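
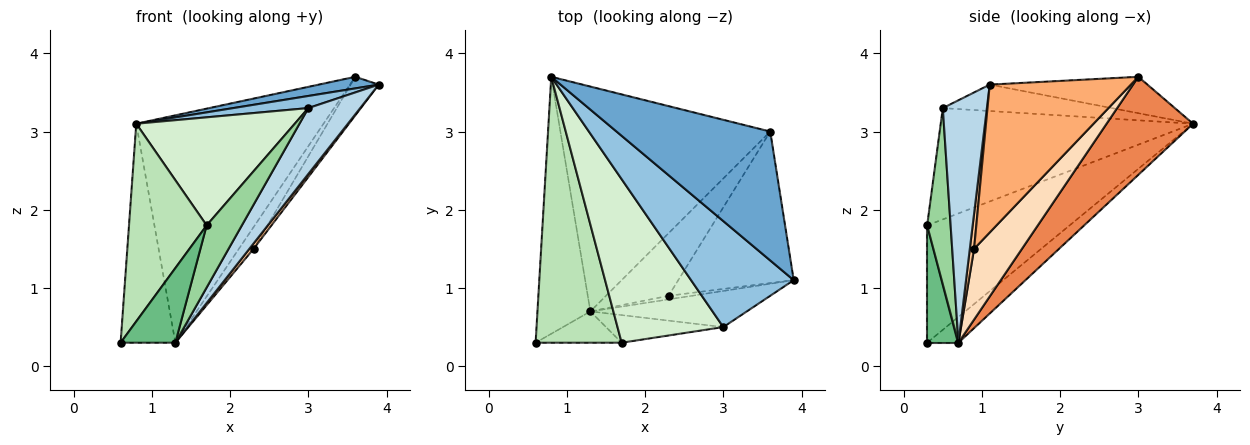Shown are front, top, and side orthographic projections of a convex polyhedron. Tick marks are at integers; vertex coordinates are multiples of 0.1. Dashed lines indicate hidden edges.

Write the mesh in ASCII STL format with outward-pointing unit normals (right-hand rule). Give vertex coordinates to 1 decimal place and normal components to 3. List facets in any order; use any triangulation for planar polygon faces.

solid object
 facet normal -0.230 -0.087 0.969
  outer loop
   vertex 3.6 3.0 3.7
   vertex 0.8 3.7 3.1
   vertex 3.9 1.1 3.6
  endloop
 endfacet
 facet normal -0.248 -0.110 0.963
  outer loop
   vertex 3.0 0.5 3.3
   vertex 3.9 1.1 3.6
   vertex 0.8 3.7 3.1
  endloop
 endfacet
 facet normal 0.597 -0.703 -0.385
  outer loop
   vertex 1.3 0.7 0.3
   vertex 3.9 1.1 3.6
   vertex 3.0 0.5 3.3
  endloop
 endfacet
 facet normal -0.348 0.608 -0.714
  outer loop
   vertex 1.3 0.7 0.3
   vertex 0.6 0.3 0.3
   vertex 0.8 3.7 3.1
  endloop
 endfacet
 facet normal 0.312 0.676 -0.668
  outer loop
   vertex 1.3 0.7 0.3
   vertex 0.8 3.7 3.1
   vertex 3.6 3.0 3.7
  endloop
 endfacet
 facet normal 0.779 0.155 -0.608
  outer loop
   vertex 2.3 0.9 1.5
   vertex 3.6 3.0 3.7
   vertex 3.9 1.1 3.6
  endloop
 endfacet
 facet normal 0.640 -0.640 -0.426
  outer loop
   vertex 2.3 0.9 1.5
   vertex 3.9 1.1 3.6
   vertex 1.3 0.7 0.3
  endloop
 endfacet
 facet normal 0.730 0.225 -0.646
  outer loop
   vertex 2.3 0.9 1.5
   vertex 1.3 0.7 0.3
   vertex 3.6 3.0 3.7
  endloop
 endfacet
 facet normal 0.466 -0.816 -0.342
  outer loop
   vertex 1.7 0.3 1.8
   vertex 0.6 0.3 0.3
   vertex 1.3 0.7 0.3
  endloop
 endfacet
 facet normal 0.520 -0.780 -0.347
  outer loop
   vertex 1.7 0.3 1.8
   vertex 1.3 0.7 0.3
   vertex 3.0 0.5 3.3
  endloop
 endfacet
 facet normal -0.738 -0.402 0.541
  outer loop
   vertex 1.7 0.3 1.8
   vertex 0.8 3.7 3.1
   vertex 0.6 0.3 0.3
  endloop
 endfacet
 facet normal -0.660 -0.414 0.627
  outer loop
   vertex 1.7 0.3 1.8
   vertex 3.0 0.5 3.3
   vertex 0.8 3.7 3.1
  endloop
 endfacet
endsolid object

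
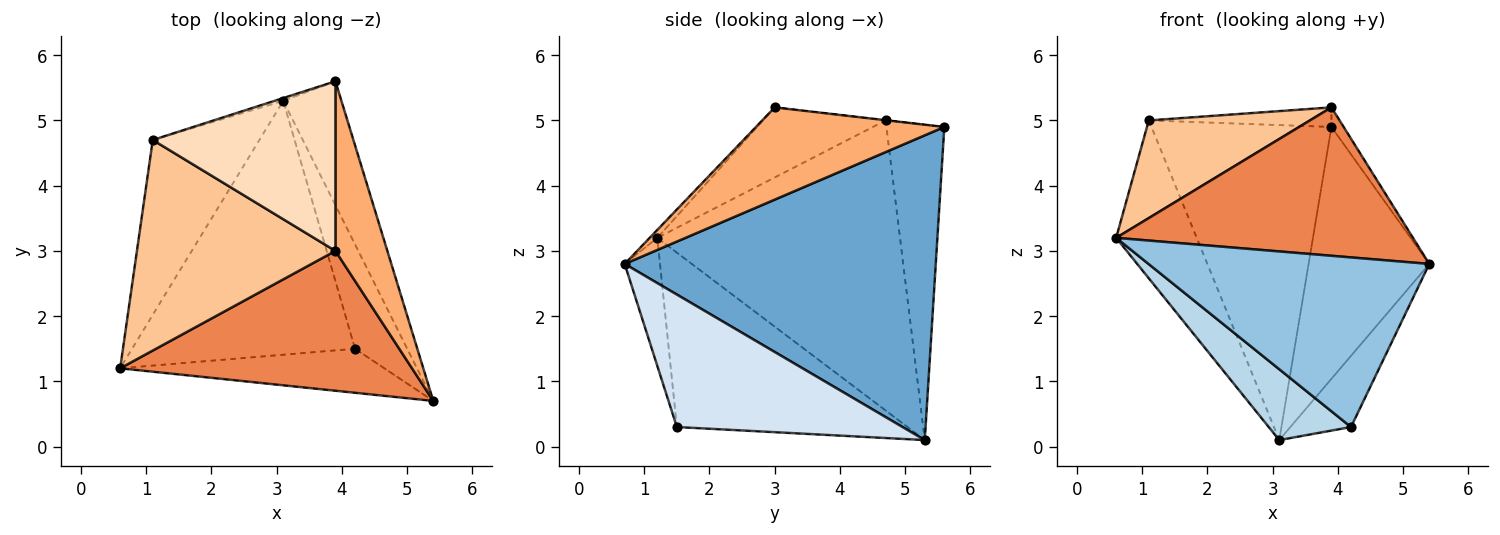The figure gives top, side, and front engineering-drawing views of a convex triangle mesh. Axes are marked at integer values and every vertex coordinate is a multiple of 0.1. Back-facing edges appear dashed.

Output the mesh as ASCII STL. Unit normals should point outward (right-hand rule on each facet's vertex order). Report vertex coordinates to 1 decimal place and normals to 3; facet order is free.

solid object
 facet normal 0.918 0.356 -0.175
  outer loop
   vertex 3.1 5.3 0.1
   vertex 3.9 5.6 4.9
   vertex 5.4 0.7 2.8
  endloop
 endfacet
 facet normal -0.121 -0.961 -0.249
  outer loop
   vertex 4.2 1.5 0.3
   vertex 5.4 0.7 2.8
   vertex 0.6 1.2 3.2
  endloop
 endfacet
 facet normal -0.602 -0.215 -0.769
  outer loop
   vertex 4.2 1.5 0.3
   vertex 0.6 1.2 3.2
   vertex 3.1 5.3 0.1
  endloop
 endfacet
 facet normal 0.903 0.243 -0.356
  outer loop
   vertex 4.2 1.5 0.3
   vertex 3.1 5.3 0.1
   vertex 5.4 0.7 2.8
  endloop
 endfacet
 facet normal -0.019 -0.728 0.686
  outer loop
   vertex 3.9 3.0 5.2
   vertex 0.6 1.2 3.2
   vertex 5.4 0.7 2.8
  endloop
 endfacet
 facet normal 0.870 0.056 0.490
  outer loop
   vertex 3.9 3.0 5.2
   vertex 5.4 0.7 2.8
   vertex 3.9 5.6 4.9
  endloop
 endfacet
 facet normal -0.305 -0.401 0.864
  outer loop
   vertex 1.1 4.7 5.0
   vertex 0.6 1.2 3.2
   vertex 3.9 3.0 5.2
  endloop
 endfacet
 facet normal -0.001 0.115 0.993
  outer loop
   vertex 1.1 4.7 5.0
   vertex 3.9 3.0 5.2
   vertex 3.9 5.6 4.9
  endloop
 endfacet
 facet normal -0.896 0.297 -0.329
  outer loop
   vertex 1.1 4.7 5.0
   vertex 3.1 5.3 0.1
   vertex 0.6 1.2 3.2
  endloop
 endfacet
 facet normal -0.306 0.952 -0.008
  outer loop
   vertex 1.1 4.7 5.0
   vertex 3.9 5.6 4.9
   vertex 3.1 5.3 0.1
  endloop
 endfacet
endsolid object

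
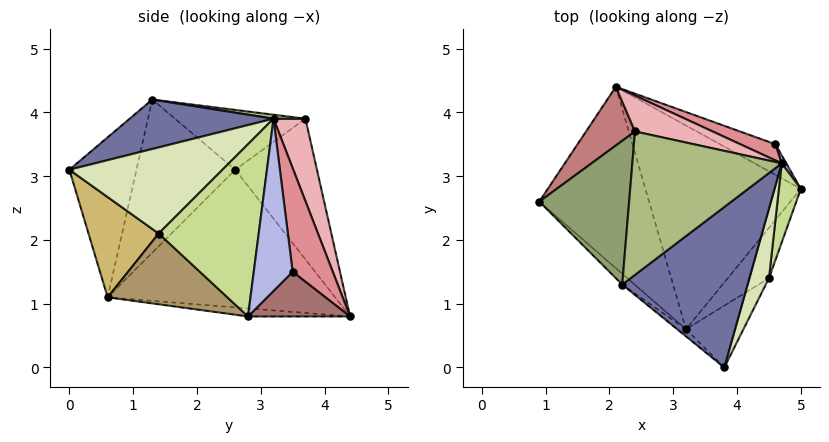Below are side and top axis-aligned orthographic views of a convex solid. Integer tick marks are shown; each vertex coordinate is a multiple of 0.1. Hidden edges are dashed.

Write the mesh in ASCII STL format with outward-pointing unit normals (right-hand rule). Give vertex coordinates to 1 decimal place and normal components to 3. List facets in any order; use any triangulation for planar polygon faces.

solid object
 facet normal 0.348 -0.318 0.882
  outer loop
   vertex 4.7 3.2 3.9
   vertex 2.2 1.3 4.2
   vertex 3.8 0.0 3.1
  endloop
 endfacet
 facet normal -0.682 -0.729 -0.055
  outer loop
   vertex 3.2 0.6 1.1
   vertex 2.2 1.3 4.2
   vertex 0.9 2.6 3.1
  endloop
 endfacet
 facet normal -0.645 -0.764 -0.036
  outer loop
   vertex 3.2 0.6 1.1
   vertex 3.8 0.0 3.1
   vertex 2.2 1.3 4.2
  endloop
 endfacet
 facet normal 0.878 0.478 0.023
  outer loop
   vertex 4.6 3.5 1.5
   vertex 4.7 3.2 3.9
   vertex 5.0 2.8 0.8
  endloop
 endfacet
 facet normal -0.548 0.149 0.823
  outer loop
   vertex 2.4 3.7 3.9
   vertex 0.9 2.6 3.1
   vertex 2.2 1.3 4.2
  endloop
 endfacet
 facet normal 0.026 0.122 0.992
  outer loop
   vertex 2.4 3.7 3.9
   vertex 2.2 1.3 4.2
   vertex 4.7 3.2 3.9
  endloop
 endfacet
 facet normal 0.965 -0.230 0.123
  outer loop
   vertex 4.5 1.4 2.1
   vertex 5.0 2.8 0.8
   vertex 4.7 3.2 3.9
  endloop
 endfacet
 facet normal 0.926 -0.313 0.210
  outer loop
   vertex 4.5 1.4 2.1
   vertex 4.7 3.2 3.9
   vertex 3.8 0.0 3.1
  endloop
 endfacet
 facet normal 0.683 -0.613 -0.397
  outer loop
   vertex 4.5 1.4 2.1
   vertex 3.2 0.6 1.1
   vertex 5.0 2.8 0.8
  endloop
 endfacet
 facet normal 0.681 -0.619 -0.390
  outer loop
   vertex 4.5 1.4 2.1
   vertex 3.8 0.0 3.1
   vertex 3.2 0.6 1.1
  endloop
 endfacet
 facet normal -0.754 -0.266 -0.601
  outer loop
   vertex 2.1 4.4 0.8
   vertex 3.2 0.6 1.1
   vertex 0.9 2.6 3.1
  endloop
 endfacet
 facet normal -0.052 -0.093 -0.994
  outer loop
   vertex 2.1 4.4 0.8
   vertex 5.0 2.8 0.8
   vertex 3.2 0.6 1.1
  endloop
 endfacet
 facet normal 0.414 0.751 -0.514
  outer loop
   vertex 2.1 4.4 0.8
   vertex 4.6 3.5 1.5
   vertex 5.0 2.8 0.8
  endloop
 endfacet
 facet normal -0.652 0.724 0.227
  outer loop
   vertex 2.1 4.4 0.8
   vertex 0.9 2.6 3.1
   vertex 2.4 3.7 3.9
  endloop
 endfacet
 facet normal 0.311 0.945 0.105
  outer loop
   vertex 2.1 4.4 0.8
   vertex 4.7 3.2 3.9
   vertex 4.6 3.5 1.5
  endloop
 endfacet
 facet normal 0.208 0.958 0.196
  outer loop
   vertex 2.1 4.4 0.8
   vertex 2.4 3.7 3.9
   vertex 4.7 3.2 3.9
  endloop
 endfacet
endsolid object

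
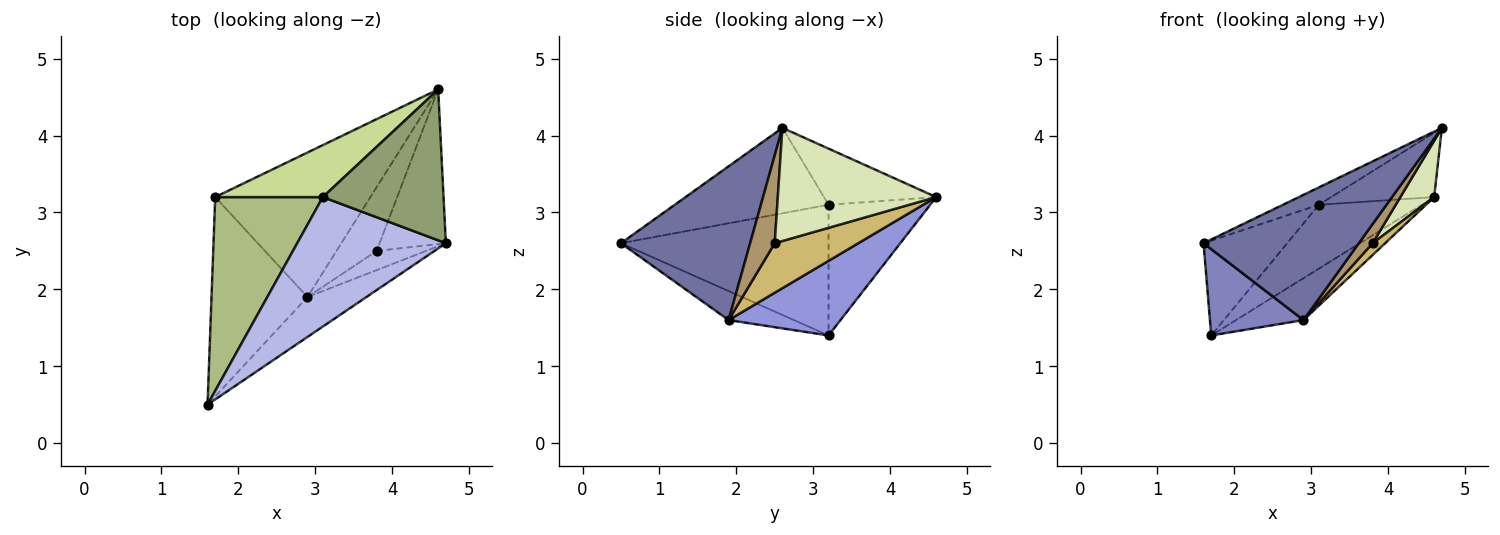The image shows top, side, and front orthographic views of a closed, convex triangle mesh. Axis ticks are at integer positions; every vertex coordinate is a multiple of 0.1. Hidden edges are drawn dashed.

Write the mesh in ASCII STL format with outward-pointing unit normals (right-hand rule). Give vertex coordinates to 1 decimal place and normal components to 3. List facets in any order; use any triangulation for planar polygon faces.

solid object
 facet normal 0.621 -0.747 -0.238
  outer loop
   vertex 2.9 1.9 1.6
   vertex 4.7 2.6 4.1
   vertex 1.6 0.5 2.6
  endloop
 endfacet
 facet normal -0.268 -0.383 -0.884
  outer loop
   vertex 2.9 1.9 1.6
   vertex 1.6 0.5 2.6
   vertex 1.7 3.2 1.4
  endloop
 endfacet
 facet normal 0.419 0.253 -0.872
  outer loop
   vertex 2.9 1.9 1.6
   vertex 1.7 3.2 1.4
   vertex 4.6 4.6 3.2
  endloop
 endfacet
 facet normal -0.495 0.115 0.861
  outer loop
   vertex 3.1 3.2 3.1
   vertex 1.6 0.5 2.6
   vertex 4.7 2.6 4.1
  endloop
 endfacet
 facet normal -0.393 0.361 0.846
  outer loop
   vertex 3.1 3.2 3.1
   vertex 4.7 2.6 4.1
   vertex 4.6 4.6 3.2
  endloop
 endfacet
 facet normal -0.737 0.297 0.607
  outer loop
   vertex 3.1 3.2 3.1
   vertex 1.7 3.2 1.4
   vertex 1.6 0.5 2.6
  endloop
 endfacet
 facet normal -0.608 0.616 0.501
  outer loop
   vertex 3.1 3.2 3.1
   vertex 4.6 4.6 3.2
   vertex 1.7 3.2 1.4
  endloop
 endfacet
 facet normal 0.849 -0.181 -0.497
  outer loop
   vertex 3.8 2.5 2.6
   vertex 4.6 4.6 3.2
   vertex 4.7 2.6 4.1
  endloop
 endfacet
 facet normal 0.783 -0.440 -0.440
  outer loop
   vertex 3.8 2.5 2.6
   vertex 4.7 2.6 4.1
   vertex 2.9 1.9 1.6
  endloop
 endfacet
 facet normal 0.772 -0.115 -0.625
  outer loop
   vertex 3.8 2.5 2.6
   vertex 2.9 1.9 1.6
   vertex 4.6 4.6 3.2
  endloop
 endfacet
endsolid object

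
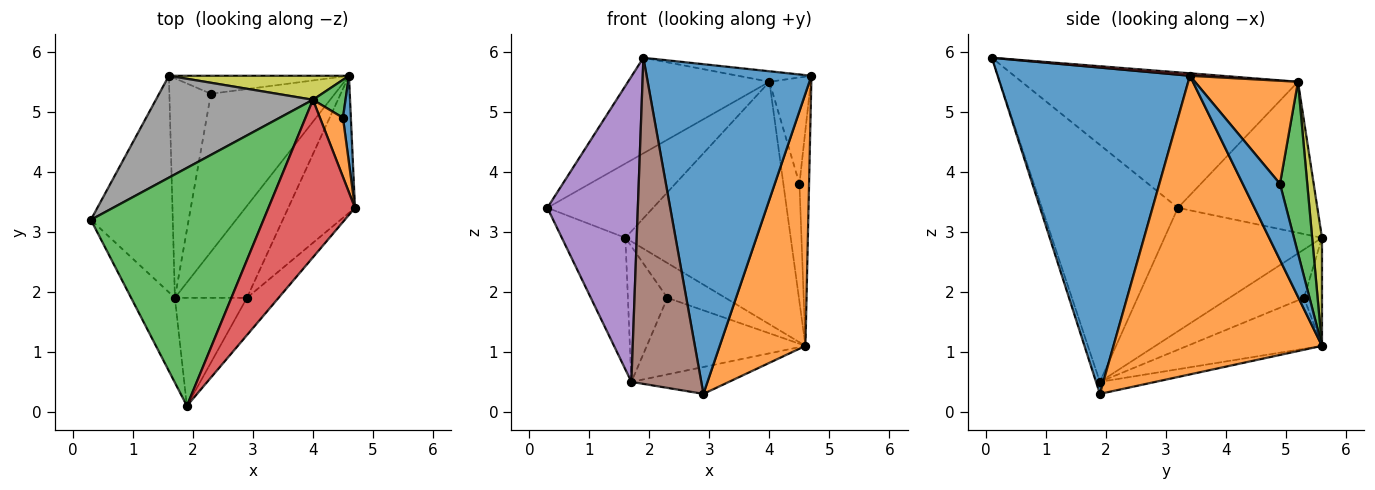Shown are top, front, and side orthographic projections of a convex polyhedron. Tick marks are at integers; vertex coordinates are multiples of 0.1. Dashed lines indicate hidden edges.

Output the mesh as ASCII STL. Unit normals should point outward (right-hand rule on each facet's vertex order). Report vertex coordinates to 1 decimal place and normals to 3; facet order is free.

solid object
 facet normal 0.757 -0.649 -0.073
  outer loop
   vertex 2.9 1.9 0.3
   vertex 4.7 3.4 5.6
   vertex 1.9 0.1 5.9
  endloop
 endfacet
 facet normal 0.906 -0.372 -0.202
  outer loop
   vertex 4.6 5.6 1.1
   vertex 4.7 3.4 5.6
   vertex 2.9 1.9 0.3
  endloop
 endfacet
 facet normal -0.589 0.301 0.750
  outer loop
   vertex 4.0 5.2 5.5
   vertex 0.3 3.2 3.4
   vertex 1.9 0.1 5.9
  endloop
 endfacet
 facet normal 0.028 0.066 0.997
  outer loop
   vertex 4.0 5.2 5.5
   vertex 1.9 0.1 5.9
   vertex 4.7 3.4 5.6
  endloop
 endfacet
 facet normal -0.823 -0.547 -0.152
  outer loop
   vertex 1.7 1.9 0.5
   vertex 1.9 0.1 5.9
   vertex 0.3 3.2 3.4
  endloop
 endfacet
 facet normal -0.052 -0.948 -0.314
  outer loop
   vertex 1.7 1.9 0.5
   vertex 2.9 1.9 0.3
   vertex 1.9 0.1 5.9
  endloop
 endfacet
 facet normal -0.158 0.277 -0.948
  outer loop
   vertex 1.7 1.9 0.5
   vertex 4.6 5.6 1.1
   vertex 2.9 1.9 0.3
  endloop
 endfacet
 facet normal -0.614 0.465 0.638
  outer loop
   vertex 1.6 5.6 2.9
   vertex 0.3 3.2 3.4
   vertex 4.0 5.2 5.5
  endloop
 endfacet
 facet normal 0.059 0.993 0.098
  outer loop
   vertex 1.6 5.6 2.9
   vertex 4.0 5.2 5.5
   vertex 4.6 5.6 1.1
  endloop
 endfacet
 facet normal -0.790 0.319 -0.524
  outer loop
   vertex 1.6 5.6 2.9
   vertex 1.7 1.9 0.5
   vertex 0.3 3.2 3.4
  endloop
 endfacet
 facet normal 0.963 0.249 0.100
  outer loop
   vertex 4.5 4.9 3.8
   vertex 4.7 3.4 5.6
   vertex 4.6 5.6 1.1
  endloop
 endfacet
 facet normal 0.909 0.365 0.203
  outer loop
   vertex 4.5 4.9 3.8
   vertex 4.0 5.2 5.5
   vertex 4.7 3.4 5.6
  endloop
 endfacet
 facet normal 0.850 0.501 0.161
  outer loop
   vertex 4.5 4.9 3.8
   vertex 4.6 5.6 1.1
   vertex 4.0 5.2 5.5
  endloop
 endfacet
 facet normal -0.347 0.409 -0.844
  outer loop
   vertex 2.3 5.3 1.9
   vertex 4.6 5.6 1.1
   vertex 1.7 1.9 0.5
  endloop
 endfacet
 facet normal -0.266 0.856 -0.443
  outer loop
   vertex 2.3 5.3 1.9
   vertex 1.6 5.6 2.9
   vertex 4.6 5.6 1.1
  endloop
 endfacet
 facet normal -0.704 0.373 -0.605
  outer loop
   vertex 2.3 5.3 1.9
   vertex 1.7 1.9 0.5
   vertex 1.6 5.6 2.9
  endloop
 endfacet
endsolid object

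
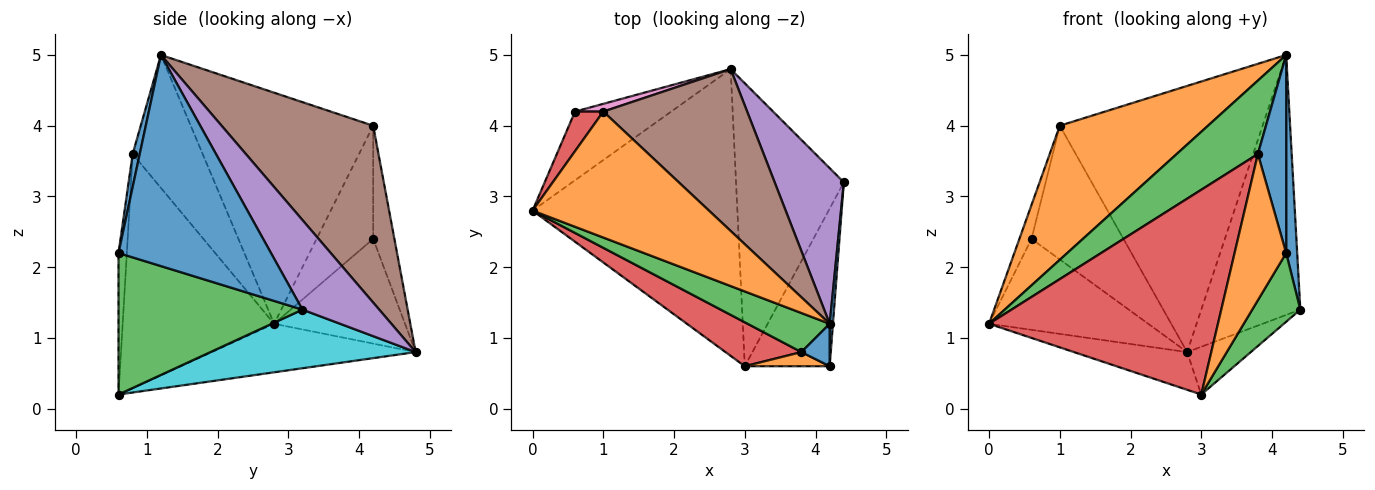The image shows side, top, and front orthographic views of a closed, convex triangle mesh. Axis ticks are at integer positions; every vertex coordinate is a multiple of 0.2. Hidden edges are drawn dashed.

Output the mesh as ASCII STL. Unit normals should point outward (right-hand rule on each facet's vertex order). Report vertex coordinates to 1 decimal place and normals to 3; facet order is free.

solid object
 facet normal 0.997 -0.072 0.015
  outer loop
   vertex 4.2 1.2 5.0
   vertex 4.2 0.6 2.2
   vertex 4.4 3.2 1.4
  endloop
 endfacet
 facet normal -0.668 -0.542 0.510
  outer loop
   vertex 1.0 4.2 4.0
   vertex 0.0 2.8 1.2
   vertex 4.2 1.2 5.0
  endloop
 endfacet
 facet normal 0.837 -0.219 -0.502
  outer loop
   vertex 3.0 0.6 0.2
   vertex 4.4 3.2 1.4
   vertex 4.2 0.6 2.2
  endloop
 endfacet
 facet normal -0.950 0.204 0.237
  outer loop
   vertex 0.6 4.2 2.4
   vertex 0.0 2.8 1.2
   vertex 1.0 4.2 4.0
  endloop
 endfacet
 facet normal 0.554 0.714 0.428
  outer loop
   vertex 2.8 4.8 0.8
   vertex 4.2 1.2 5.0
   vertex 4.4 3.2 1.4
  endloop
 endfacet
 facet normal 0.538 0.720 0.438
  outer loop
   vertex 2.8 4.8 0.8
   vertex 1.0 4.2 4.0
   vertex 4.2 1.2 5.0
  endloop
 endfacet
 facet normal -0.225 0.973 0.056
  outer loop
   vertex 2.8 4.8 0.8
   vertex 0.6 4.2 2.4
   vertex 1.0 4.2 4.0
  endloop
 endfacet
 facet normal -0.549 0.667 -0.504
  outer loop
   vertex 2.8 4.8 0.8
   vertex 0.0 2.8 1.2
   vertex 0.6 4.2 2.4
  endloop
 endfacet
 facet normal -0.229 0.127 -0.965
  outer loop
   vertex 2.8 4.8 0.8
   vertex 3.0 0.6 0.2
   vertex 0.0 2.8 1.2
  endloop
 endfacet
 facet normal 0.473 0.147 -0.869
  outer loop
   vertex 2.8 4.8 0.8
   vertex 4.4 3.2 1.4
   vertex 3.0 0.6 0.2
  endloop
 endfacet
 facet normal 0.237 -0.950 0.204
  outer loop
   vertex 3.8 0.8 3.6
   vertex 4.2 0.6 2.2
   vertex 4.2 1.2 5.0
  endloop
 endfacet
 facet normal -0.159 -0.983 0.095
  outer loop
   vertex 3.8 0.8 3.6
   vertex 3.0 0.6 0.2
   vertex 4.2 0.6 2.2
  endloop
 endfacet
 facet normal -0.606 -0.702 0.374
  outer loop
   vertex 3.8 0.8 3.6
   vertex 4.2 1.2 5.0
   vertex 0.0 2.8 1.2
  endloop
 endfacet
 facet normal -0.543 -0.821 0.176
  outer loop
   vertex 3.8 0.8 3.6
   vertex 0.0 2.8 1.2
   vertex 3.0 0.6 0.2
  endloop
 endfacet
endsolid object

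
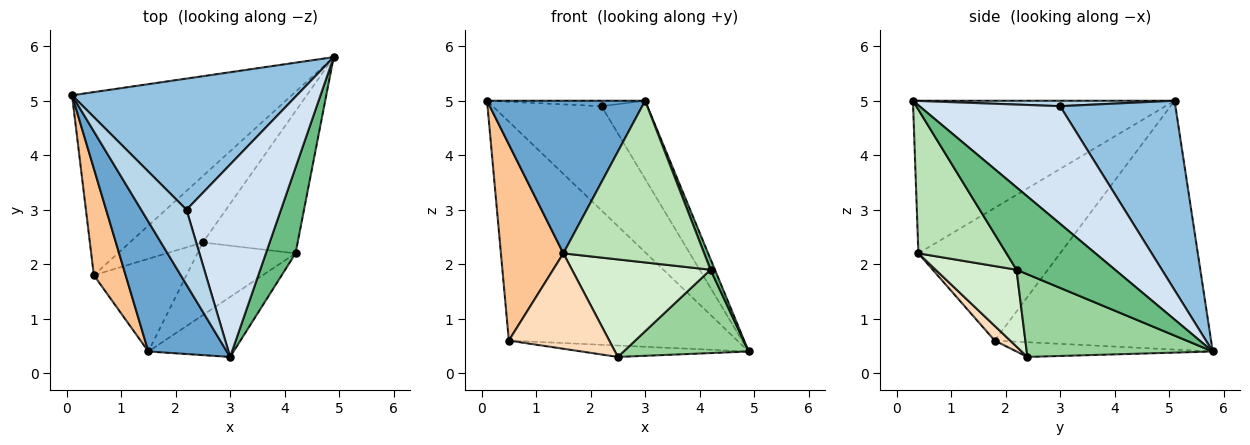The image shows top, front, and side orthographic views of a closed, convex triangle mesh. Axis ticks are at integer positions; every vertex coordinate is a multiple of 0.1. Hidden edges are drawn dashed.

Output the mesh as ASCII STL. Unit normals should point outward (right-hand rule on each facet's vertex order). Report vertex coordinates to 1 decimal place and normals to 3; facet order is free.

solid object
 facet normal -0.783 -0.473 0.403
  outer loop
   vertex 1.5 0.4 2.2
   vertex 3.0 0.3 5.0
   vertex 0.1 5.1 5.0
  endloop
 endfacet
 facet normal 0.551 0.519 0.654
  outer loop
   vertex 2.2 3.0 4.9
   vertex 4.9 5.8 0.4
   vertex 0.1 5.1 5.0
  endloop
 endfacet
 facet normal 0.119 0.072 0.990
  outer loop
   vertex 2.2 3.0 4.9
   vertex 0.1 5.1 5.0
   vertex 3.0 0.3 5.0
  endloop
 endfacet
 facet normal 0.756 0.246 0.607
  outer loop
   vertex 2.2 3.0 4.9
   vertex 3.0 0.3 5.0
   vertex 4.9 5.8 0.4
  endloop
 endfacet
 facet normal -0.588 0.621 -0.519
  outer loop
   vertex 0.5 1.8 0.6
   vertex 0.1 5.1 5.0
   vertex 4.9 5.8 0.4
  endloop
 endfacet
 facet normal -0.195 0.166 -0.967
  outer loop
   vertex 0.5 1.8 0.6
   vertex 4.9 5.8 0.4
   vertex 2.5 2.4 0.3
  endloop
 endfacet
 facet normal -0.894 -0.394 0.214
  outer loop
   vertex 0.5 1.8 0.6
   vertex 1.5 0.4 2.2
   vertex 0.1 5.1 5.0
  endloop
 endfacet
 facet normal 0.110 -0.713 -0.693
  outer loop
   vertex 0.5 1.8 0.6
   vertex 2.5 2.4 0.3
   vertex 1.5 0.4 2.2
  endloop
 endfacet
 facet normal 0.940 -0.042 0.338
  outer loop
   vertex 4.2 2.2 1.9
   vertex 4.9 5.8 0.4
   vertex 3.0 0.3 5.0
  endloop
 endfacet
 facet normal 0.601 -0.404 -0.689
  outer loop
   vertex 4.2 2.2 1.9
   vertex 2.5 2.4 0.3
   vertex 4.9 5.8 0.4
  endloop
 endfacet
 facet normal 0.506 -0.809 -0.300
  outer loop
   vertex 4.2 2.2 1.9
   vertex 3.0 0.3 5.0
   vertex 1.5 0.4 2.2
  endloop
 endfacet
 facet normal 0.424 -0.726 -0.541
  outer loop
   vertex 4.2 2.2 1.9
   vertex 1.5 0.4 2.2
   vertex 2.5 2.4 0.3
  endloop
 endfacet
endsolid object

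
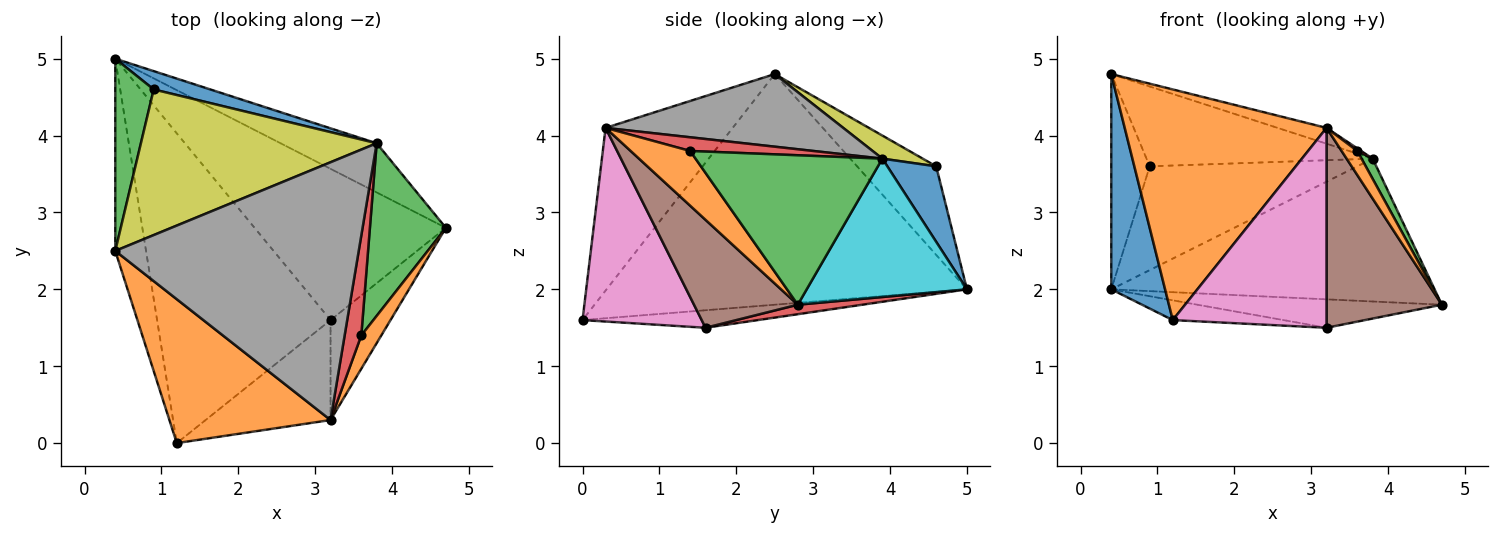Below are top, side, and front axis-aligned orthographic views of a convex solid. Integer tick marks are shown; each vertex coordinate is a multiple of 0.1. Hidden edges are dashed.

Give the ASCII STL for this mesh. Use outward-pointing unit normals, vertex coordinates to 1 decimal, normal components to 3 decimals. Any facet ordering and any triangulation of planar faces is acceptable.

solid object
 facet normal -0.981 -0.146 -0.131
  outer loop
   vertex 0.4 5.0 2.0
   vertex 1.2 0.0 1.6
   vertex 0.4 2.5 4.8
  endloop
 endfacet
 facet normal -0.471 -0.748 0.467
  outer loop
   vertex 3.2 0.3 4.1
   vertex 0.4 2.5 4.8
   vertex 1.2 0.0 1.6
  endloop
 endfacet
 facet normal -0.838 0.407 0.364
  outer loop
   vertex 0.9 4.6 3.6
   vertex 0.4 5.0 2.0
   vertex 0.4 2.5 4.8
  endloop
 endfacet
 facet normal 0.049 0.184 -0.982
  outer loop
   vertex 3.2 1.6 1.5
   vertex 0.4 5.0 2.0
   vertex 4.7 2.8 1.8
  endloop
 endfacet
 facet normal -0.100 0.063 -0.993
  outer loop
   vertex 3.2 1.6 1.5
   vertex 1.2 0.0 1.6
   vertex 0.4 5.0 2.0
  endloop
 endfacet
 facet normal 0.627 -0.697 -0.348
  outer loop
   vertex 3.2 1.6 1.5
   vertex 4.7 2.8 1.8
   vertex 3.2 0.3 4.1
  endloop
 endfacet
 facet normal 0.570 -0.735 -0.368
  outer loop
   vertex 3.2 1.6 1.5
   vertex 3.2 0.3 4.1
   vertex 1.2 0.0 1.6
  endloop
 endfacet
 facet normal 0.285 0.059 0.957
  outer loop
   vertex 3.8 3.9 3.7
   vertex 0.4 2.5 4.8
   vertex 3.2 0.3 4.1
  endloop
 endfacet
 facet normal 0.085 0.479 0.874
  outer loop
   vertex 3.8 3.9 3.7
   vertex 0.9 4.6 3.6
   vertex 0.4 2.5 4.8
  endloop
 endfacet
 facet normal 0.424 0.856 -0.295
  outer loop
   vertex 3.8 3.9 3.7
   vertex 4.7 2.8 1.8
   vertex 0.4 5.0 2.0
  endloop
 endfacet
 facet normal 0.226 0.959 0.169
  outer loop
   vertex 3.8 3.9 3.7
   vertex 0.4 5.0 2.0
   vertex 0.9 4.6 3.6
  endloop
 endfacet
 facet normal 0.912 -0.241 0.333
  outer loop
   vertex 3.6 1.4 3.8
   vertex 3.2 0.3 4.1
   vertex 4.7 2.8 1.8
  endloop
 endfacet
 facet normal 0.890 -0.053 0.452
  outer loop
   vertex 3.6 1.4 3.8
   vertex 4.7 2.8 1.8
   vertex 3.8 3.9 3.7
  endloop
 endfacet
 facet normal 0.634 -0.020 0.773
  outer loop
   vertex 3.6 1.4 3.8
   vertex 3.8 3.9 3.7
   vertex 3.2 0.3 4.1
  endloop
 endfacet
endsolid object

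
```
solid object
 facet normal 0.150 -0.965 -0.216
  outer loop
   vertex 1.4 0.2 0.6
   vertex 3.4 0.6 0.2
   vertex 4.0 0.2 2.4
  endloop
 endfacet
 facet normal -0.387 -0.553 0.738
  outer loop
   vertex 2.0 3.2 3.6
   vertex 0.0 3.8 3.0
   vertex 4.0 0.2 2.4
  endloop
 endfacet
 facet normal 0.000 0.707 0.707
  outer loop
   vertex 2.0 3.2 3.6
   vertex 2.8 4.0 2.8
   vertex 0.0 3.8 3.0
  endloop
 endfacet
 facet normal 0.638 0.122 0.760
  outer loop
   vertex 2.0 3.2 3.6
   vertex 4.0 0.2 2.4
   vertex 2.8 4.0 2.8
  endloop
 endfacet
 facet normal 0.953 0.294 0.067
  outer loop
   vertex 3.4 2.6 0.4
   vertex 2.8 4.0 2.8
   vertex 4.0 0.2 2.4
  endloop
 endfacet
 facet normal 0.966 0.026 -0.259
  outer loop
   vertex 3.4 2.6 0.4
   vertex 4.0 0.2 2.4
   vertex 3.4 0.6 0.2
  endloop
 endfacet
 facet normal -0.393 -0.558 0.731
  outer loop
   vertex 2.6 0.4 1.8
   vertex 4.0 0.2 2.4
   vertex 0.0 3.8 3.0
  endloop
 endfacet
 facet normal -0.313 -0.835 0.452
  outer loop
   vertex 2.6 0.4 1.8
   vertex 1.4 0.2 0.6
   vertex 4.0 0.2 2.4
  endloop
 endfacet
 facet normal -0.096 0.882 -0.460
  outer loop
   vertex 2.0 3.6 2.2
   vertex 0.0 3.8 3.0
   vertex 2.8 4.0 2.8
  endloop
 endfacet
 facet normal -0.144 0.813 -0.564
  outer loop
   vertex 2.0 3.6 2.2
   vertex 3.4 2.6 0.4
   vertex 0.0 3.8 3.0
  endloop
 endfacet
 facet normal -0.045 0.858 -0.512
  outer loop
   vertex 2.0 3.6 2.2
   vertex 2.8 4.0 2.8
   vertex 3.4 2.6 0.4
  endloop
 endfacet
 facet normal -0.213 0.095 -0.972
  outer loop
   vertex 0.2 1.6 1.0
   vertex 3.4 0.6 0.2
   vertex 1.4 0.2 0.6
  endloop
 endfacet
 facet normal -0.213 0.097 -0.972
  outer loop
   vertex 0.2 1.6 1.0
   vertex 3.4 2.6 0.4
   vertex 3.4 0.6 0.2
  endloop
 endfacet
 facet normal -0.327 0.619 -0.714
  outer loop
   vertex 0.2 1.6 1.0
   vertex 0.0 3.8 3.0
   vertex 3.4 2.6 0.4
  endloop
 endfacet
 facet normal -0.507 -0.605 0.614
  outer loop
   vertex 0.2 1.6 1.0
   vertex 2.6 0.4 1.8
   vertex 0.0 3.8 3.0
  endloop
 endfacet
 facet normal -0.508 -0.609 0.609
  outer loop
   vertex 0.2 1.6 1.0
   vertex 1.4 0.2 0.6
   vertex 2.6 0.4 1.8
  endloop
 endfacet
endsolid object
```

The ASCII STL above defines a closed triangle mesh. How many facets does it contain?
16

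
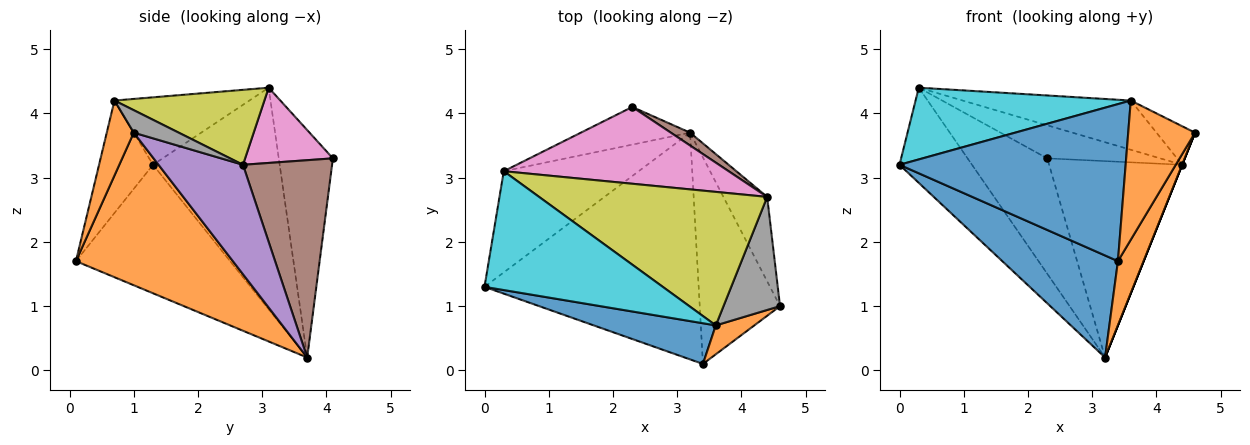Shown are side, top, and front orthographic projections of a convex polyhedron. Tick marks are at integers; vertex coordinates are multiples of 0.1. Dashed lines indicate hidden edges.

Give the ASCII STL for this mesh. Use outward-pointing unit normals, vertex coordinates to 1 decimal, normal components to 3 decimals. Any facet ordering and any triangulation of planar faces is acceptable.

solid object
 facet normal -0.480 -0.360 -0.800
  outer loop
   vertex 3.4 0.1 1.7
   vertex 0.0 1.3 3.2
   vertex 3.2 3.7 0.2
  endloop
 endfacet
 facet normal 0.876 -0.143 -0.461
  outer loop
   vertex 3.4 0.1 1.7
   vertex 3.2 3.7 0.2
   vertex 4.6 1.0 3.7
  endloop
 endfacet
 facet normal -0.767 0.439 -0.467
  outer loop
   vertex 0.3 3.1 4.4
   vertex 3.2 3.7 0.2
   vertex 0.0 1.3 3.2
  endloop
 endfacet
 facet normal -0.543 0.799 -0.261
  outer loop
   vertex 0.3 3.1 4.4
   vertex 2.3 4.1 3.3
   vertex 3.2 3.7 0.2
  endloop
 endfacet
 facet normal 0.928 0.000 -0.371
  outer loop
   vertex 4.4 2.7 3.2
   vertex 4.6 1.0 3.7
   vertex 3.2 3.7 0.2
  endloop
 endfacet
 facet normal 0.556 0.830 0.054
  outer loop
   vertex 4.4 2.7 3.2
   vertex 3.2 3.7 0.2
   vertex 2.3 4.1 3.3
  endloop
 endfacet
 facet normal 0.294 0.378 0.878
  outer loop
   vertex 4.4 2.7 3.2
   vertex 2.3 4.1 3.3
   vertex 0.3 3.1 4.4
  endloop
 endfacet
 facet normal 0.352 0.302 0.886
  outer loop
   vertex 3.6 0.7 4.2
   vertex 4.6 1.0 3.7
   vertex 4.4 2.7 3.2
  endloop
 endfacet
 facet normal 0.295 0.330 0.897
  outer loop
   vertex 3.6 0.7 4.2
   vertex 4.4 2.7 3.2
   vertex 0.3 3.1 4.4
  endloop
 endfacet
 facet normal -0.308 -0.492 0.814
  outer loop
   vertex 3.6 0.7 4.2
   vertex 0.3 3.1 4.4
   vertex 0.0 1.3 3.2
  endloop
 endfacet
 facet normal -0.225 -0.943 0.244
  outer loop
   vertex 3.6 0.7 4.2
   vertex 0.0 1.3 3.2
   vertex 3.4 0.1 1.7
  endloop
 endfacet
 facet normal 0.368 -0.911 0.189
  outer loop
   vertex 3.6 0.7 4.2
   vertex 3.4 0.1 1.7
   vertex 4.6 1.0 3.7
  endloop
 endfacet
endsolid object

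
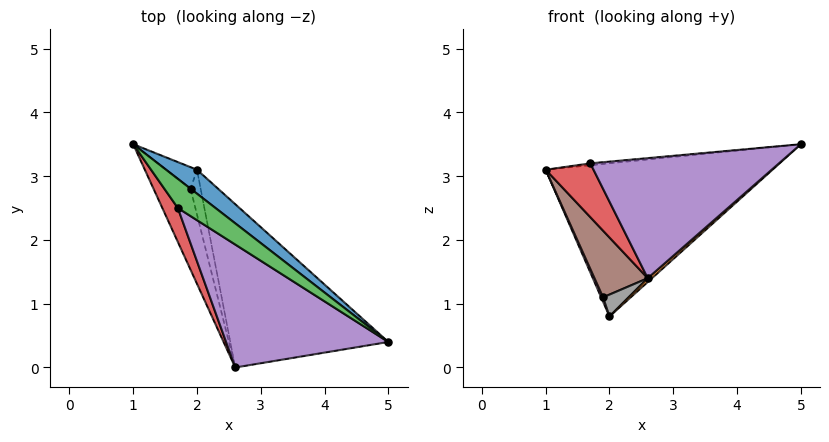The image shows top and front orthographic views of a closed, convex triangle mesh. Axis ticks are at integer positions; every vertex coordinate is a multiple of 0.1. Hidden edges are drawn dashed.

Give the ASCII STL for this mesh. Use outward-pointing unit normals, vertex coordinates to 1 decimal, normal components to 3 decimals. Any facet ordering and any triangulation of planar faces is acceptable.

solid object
 facet normal 0.600 0.790 0.123
  outer loop
   vertex 2.0 3.1 0.8
   vertex 1.0 3.5 3.1
   vertex 5.0 0.4 3.5
  endloop
 endfacet
 facet normal 0.660 -0.018 -0.751
  outer loop
   vertex 2.0 3.1 0.8
   vertex 5.0 0.4 3.5
   vertex 2.6 0.0 1.4
  endloop
 endfacet
 facet normal -0.049 0.065 0.997
  outer loop
   vertex 1.7 2.5 3.2
   vertex 5.0 0.4 3.5
   vertex 1.0 3.5 3.1
  endloop
 endfacet
 facet normal -0.789 -0.520 0.327
  outer loop
   vertex 1.7 2.5 3.2
   vertex 1.0 3.5 3.1
   vertex 2.6 0.0 1.4
  endloop
 endfacet
 facet normal -0.454 -0.622 0.637
  outer loop
   vertex 1.7 2.5 3.2
   vertex 2.6 0.0 1.4
   vertex 5.0 0.4 3.5
  endloop
 endfacet
 facet normal -0.911 -0.262 -0.318
  outer loop
   vertex 1.9 2.8 1.1
   vertex 2.6 0.0 1.4
   vertex 1.0 3.5 3.1
  endloop
 endfacet
 facet normal -0.919 -0.079 -0.386
  outer loop
   vertex 1.9 2.8 1.1
   vertex 1.0 3.5 3.1
   vertex 2.0 3.1 0.8
  endloop
 endfacet
 facet normal -0.809 -0.259 -0.528
  outer loop
   vertex 1.9 2.8 1.1
   vertex 2.0 3.1 0.8
   vertex 2.6 0.0 1.4
  endloop
 endfacet
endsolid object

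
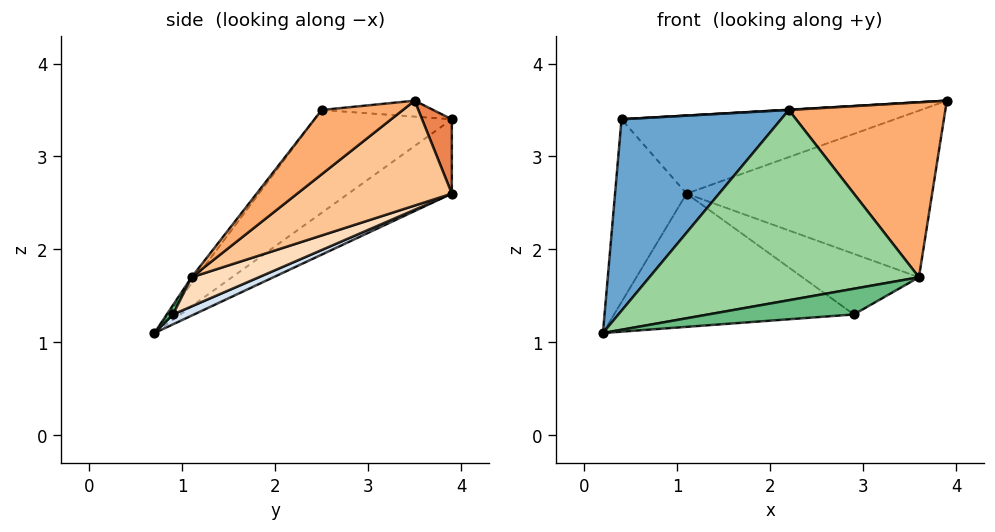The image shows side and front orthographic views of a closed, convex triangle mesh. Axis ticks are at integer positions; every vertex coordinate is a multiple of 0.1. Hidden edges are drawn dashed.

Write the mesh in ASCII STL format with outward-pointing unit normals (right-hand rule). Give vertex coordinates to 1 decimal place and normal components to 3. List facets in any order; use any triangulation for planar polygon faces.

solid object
 facet normal -0.436 -0.507 0.744
  outer loop
   vertex 2.2 2.5 3.5
   vertex 0.4 3.9 3.4
   vertex 0.2 0.7 1.1
  endloop
 endfacet
 facet normal -0.057 -0.002 0.998
  outer loop
   vertex 2.2 2.5 3.5
   vertex 3.9 3.5 3.6
   vertex 0.4 3.9 3.4
  endloop
 endfacet
 facet normal -0.668 0.462 -0.584
  outer loop
   vertex 1.1 3.9 2.6
   vertex 0.2 0.7 1.1
   vertex 0.4 3.9 3.4
  endloop
 endfacet
 facet normal 0.037 0.416 -0.909
  outer loop
   vertex 1.1 3.9 2.6
   vertex 2.9 0.9 1.3
   vertex 0.2 0.7 1.1
  endloop
 endfacet
 facet normal 0.108 0.990 0.094
  outer loop
   vertex 1.1 3.9 2.6
   vertex 0.4 3.9 3.4
   vertex 3.9 3.5 3.6
  endloop
 endfacet
 facet normal 0.318 -0.613 0.724
  outer loop
   vertex 3.6 1.1 1.7
   vertex 3.9 3.5 3.6
   vertex 2.2 2.5 3.5
  endloop
 endfacet
 facet normal 0.349 0.554 -0.755
  outer loop
   vertex 3.6 1.1 1.7
   vertex 1.1 3.9 2.6
   vertex 3.9 3.5 3.6
  endloop
 endfacet
 facet normal 0.304 0.526 -0.794
  outer loop
   vertex 3.6 1.1 1.7
   vertex 2.9 0.9 1.3
   vertex 1.1 3.9 2.6
  endloop
 endfacet
 facet normal 0.039 -0.919 0.391
  outer loop
   vertex 3.6 1.1 1.7
   vertex 0.2 0.7 1.1
   vertex 2.9 0.9 1.3
  endloop
 endfacet
 facet normal -0.014 -0.794 0.607
  outer loop
   vertex 3.6 1.1 1.7
   vertex 2.2 2.5 3.5
   vertex 0.2 0.7 1.1
  endloop
 endfacet
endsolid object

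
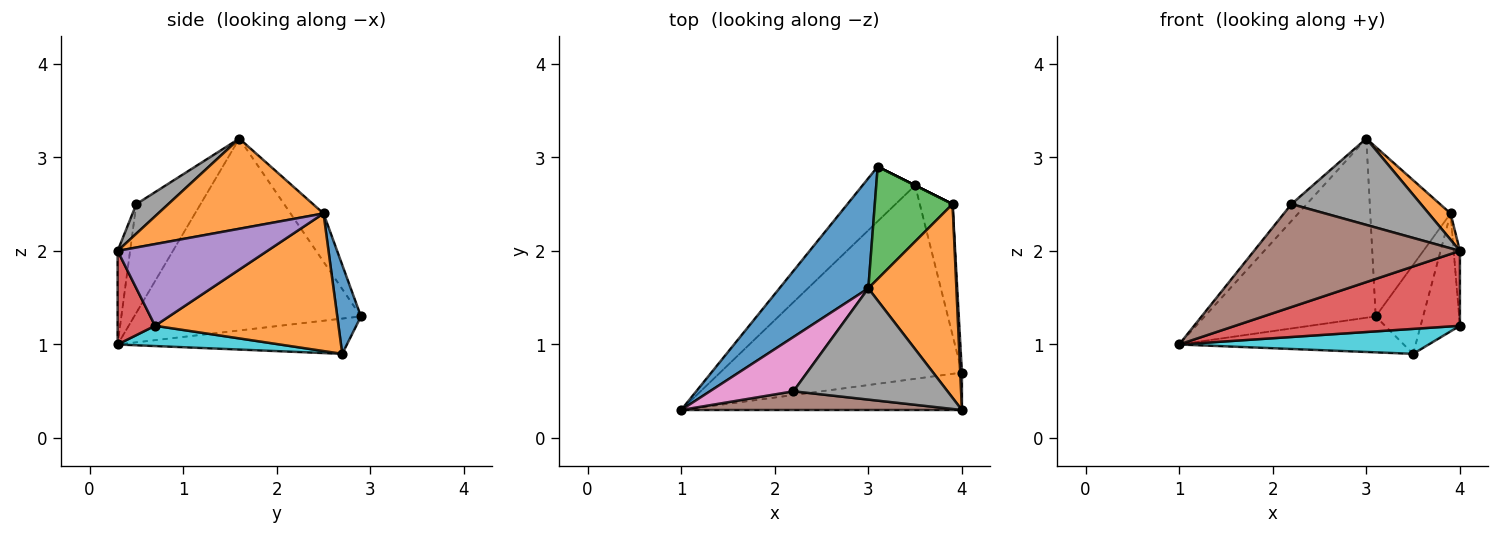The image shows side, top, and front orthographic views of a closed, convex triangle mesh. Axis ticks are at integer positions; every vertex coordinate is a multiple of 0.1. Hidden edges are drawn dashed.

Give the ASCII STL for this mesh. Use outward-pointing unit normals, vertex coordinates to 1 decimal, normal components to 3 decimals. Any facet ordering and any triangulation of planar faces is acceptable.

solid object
 facet normal -0.749 0.565 0.347
  outer loop
   vertex 3.0 1.6 3.2
   vertex 3.1 2.9 1.3
   vertex 1.0 0.3 1.0
  endloop
 endfacet
 facet normal 0.712 -0.094 0.696
  outer loop
   vertex 3.9 2.5 2.4
   vertex 3.0 1.6 3.2
   vertex 4.0 0.3 2.0
  endloop
 endfacet
 facet normal -0.324 0.789 0.523
  outer loop
   vertex 3.9 2.5 2.4
   vertex 3.1 2.9 1.3
   vertex 3.0 1.6 3.2
  endloop
 endfacet
 facet normal 0.147 -0.885 -0.442
  outer loop
   vertex 4.0 0.7 1.2
   vertex 4.0 0.3 2.0
   vertex 1.0 0.3 1.0
  endloop
 endfacet
 facet normal 0.999 0.042 0.021
  outer loop
   vertex 4.0 0.7 1.2
   vertex 3.9 2.5 2.4
   vertex 4.0 0.3 2.0
  endloop
 endfacet
 facet normal -0.060 -0.982 0.179
  outer loop
   vertex 2.2 0.5 2.5
   vertex 1.0 0.3 1.0
   vertex 4.0 0.3 2.0
  endloop
 endfacet
 facet normal -0.779 0.186 0.599
  outer loop
   vertex 2.2 0.5 2.5
   vertex 3.0 1.6 3.2
   vertex 1.0 0.3 1.0
  endloop
 endfacet
 facet normal 0.150 -0.606 0.781
  outer loop
   vertex 2.2 0.5 2.5
   vertex 4.0 0.3 2.0
   vertex 3.0 1.6 3.2
  endloop
 endfacet
 facet normal -0.489 0.479 -0.729
  outer loop
   vertex 3.5 2.7 0.9
   vertex 1.0 0.3 1.0
   vertex 3.1 2.9 1.3
  endloop
 endfacet
 facet normal 0.083 -0.128 -0.988
  outer loop
   vertex 3.5 2.7 0.9
   vertex 4.0 0.7 1.2
   vertex 1.0 0.3 1.0
  endloop
 endfacet
 facet normal 0.447 0.894 0.000
  outer loop
   vertex 3.5 2.7 0.9
   vertex 3.1 2.9 1.3
   vertex 3.9 2.5 2.4
  endloop
 endfacet
 facet normal 0.952 0.204 -0.227
  outer loop
   vertex 3.5 2.7 0.9
   vertex 3.9 2.5 2.4
   vertex 4.0 0.7 1.2
  endloop
 endfacet
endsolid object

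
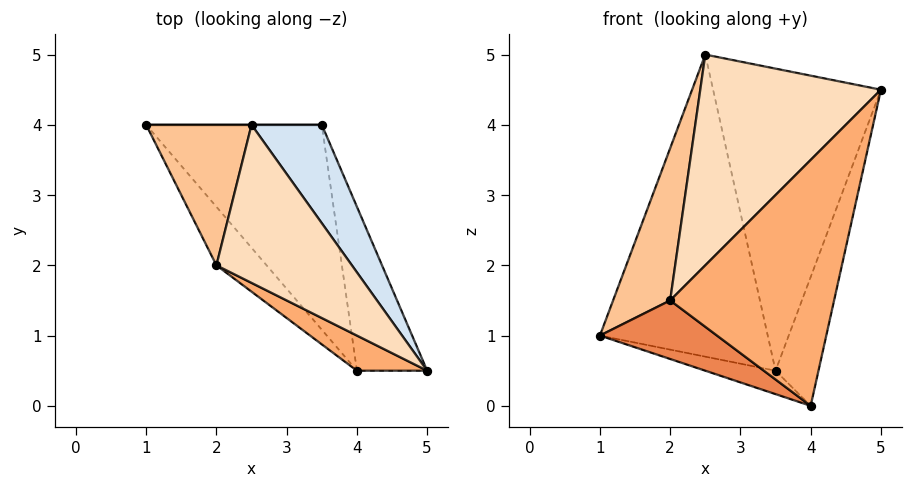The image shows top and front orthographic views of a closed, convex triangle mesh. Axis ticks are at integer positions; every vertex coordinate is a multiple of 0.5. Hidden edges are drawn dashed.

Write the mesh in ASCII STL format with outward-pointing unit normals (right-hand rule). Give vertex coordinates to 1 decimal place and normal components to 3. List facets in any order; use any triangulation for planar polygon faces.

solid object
 facet normal -0.195 0.111 -0.974
  outer loop
   vertex 4.0 0.5 0.0
   vertex 1.0 4.0 1.0
   vertex 3.5 4.0 0.5
  endloop
 endfacet
 facet normal 0.962 0.168 -0.214
  outer loop
   vertex 4.0 0.5 0.0
   vertex 3.5 4.0 0.5
   vertex 5.0 0.5 4.5
  endloop
 endfacet
 facet normal 0.000 1.000 0.000
  outer loop
   vertex 2.5 4.0 5.0
   vertex 3.5 4.0 0.5
   vertex 1.0 4.0 1.0
  endloop
 endfacet
 facet normal 0.812 0.554 0.181
  outer loop
   vertex 2.5 4.0 5.0
   vertex 5.0 0.5 4.5
   vertex 3.5 4.0 0.5
  endloop
 endfacet
 facet normal -0.728 -0.485 -0.485
  outer loop
   vertex 2.0 2.0 1.5
   vertex 1.0 4.0 1.0
   vertex 4.0 0.5 0.0
  endloop
 endfacet
 facet normal -0.537 -0.835 0.119
  outer loop
   vertex 2.0 2.0 1.5
   vertex 4.0 0.5 0.0
   vertex 5.0 0.5 4.5
  endloop
 endfacet
 facet normal -0.875 -0.356 0.328
  outer loop
   vertex 2.0 2.0 1.5
   vertex 2.5 4.0 5.0
   vertex 1.0 4.0 1.0
  endloop
 endfacet
 facet normal -0.707 -0.566 0.424
  outer loop
   vertex 2.0 2.0 1.5
   vertex 5.0 0.5 4.5
   vertex 2.5 4.0 5.0
  endloop
 endfacet
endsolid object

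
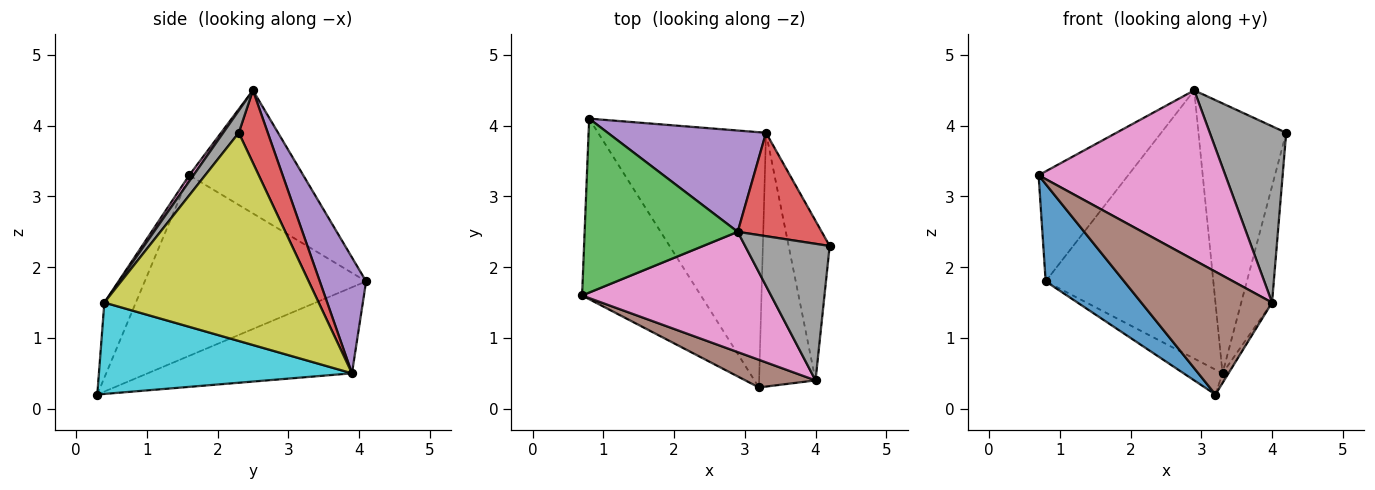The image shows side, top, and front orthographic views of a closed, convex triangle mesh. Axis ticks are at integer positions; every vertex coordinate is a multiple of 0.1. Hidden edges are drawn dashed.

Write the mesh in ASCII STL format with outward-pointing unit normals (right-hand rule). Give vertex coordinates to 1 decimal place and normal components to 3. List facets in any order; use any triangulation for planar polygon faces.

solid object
 facet normal -0.801 -0.284 -0.527
  outer loop
   vertex 3.2 0.3 0.2
   vertex 0.7 1.6 3.3
   vertex 0.8 4.1 1.8
  endloop
 endfacet
 facet normal -0.454 0.087 -0.887
  outer loop
   vertex 3.3 3.9 0.5
   vertex 3.2 0.3 0.2
   vertex 0.8 4.1 1.8
  endloop
 endfacet
 facet normal -0.562 0.442 0.699
  outer loop
   vertex 2.9 2.5 4.5
   vertex 0.8 4.1 1.8
   vertex 0.7 1.6 3.3
  endloop
 endfacet
 facet normal 0.295 0.892 0.342
  outer loop
   vertex 2.9 2.5 4.5
   vertex 4.2 2.3 3.9
   vertex 3.3 3.9 0.5
  endloop
 endfacet
 facet normal 0.250 0.906 0.342
  outer loop
   vertex 2.9 2.5 4.5
   vertex 3.3 3.9 0.5
   vertex 0.8 4.1 1.8
  endloop
 endfacet
 facet normal -0.229 -0.950 0.214
  outer loop
   vertex 4.0 0.4 1.5
   vertex 0.7 1.6 3.3
   vertex 3.2 0.3 0.2
  endloop
 endfacet
 facet normal 0.019 -0.816 0.578
  outer loop
   vertex 4.0 0.4 1.5
   vertex 2.9 2.5 4.5
   vertex 0.7 1.6 3.3
  endloop
 endfacet
 facet normal 0.159 -0.780 0.605
  outer loop
   vertex 4.0 0.4 1.5
   vertex 4.2 2.3 3.9
   vertex 2.9 2.5 4.5
  endloop
 endfacet
 facet normal 0.972 0.140 -0.191
  outer loop
   vertex 4.0 0.4 1.5
   vertex 3.3 3.9 0.5
   vertex 4.2 2.3 3.9
  endloop
 endfacet
 facet normal 0.851 0.020 -0.525
  outer loop
   vertex 4.0 0.4 1.5
   vertex 3.2 0.3 0.2
   vertex 3.3 3.9 0.5
  endloop
 endfacet
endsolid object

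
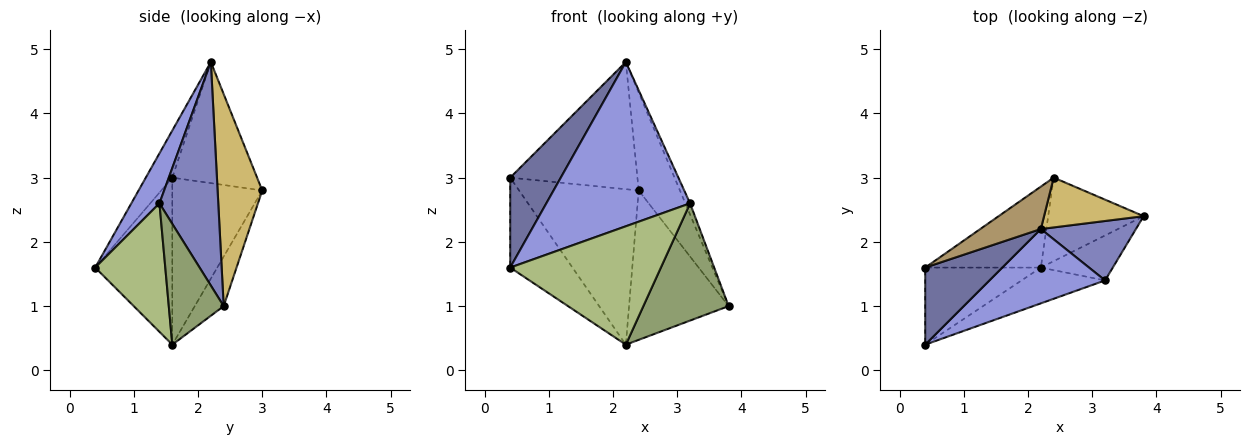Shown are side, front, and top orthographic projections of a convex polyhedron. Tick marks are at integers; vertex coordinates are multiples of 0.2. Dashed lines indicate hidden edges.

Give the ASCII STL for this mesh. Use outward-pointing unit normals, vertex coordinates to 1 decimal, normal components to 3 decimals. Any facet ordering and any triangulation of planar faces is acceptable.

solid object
 facet normal -0.370 -0.706 0.605
  outer loop
   vertex 2.2 2.2 4.8
   vertex 0.4 1.6 3.0
   vertex 0.4 0.4 1.6
  endloop
 endfacet
 facet normal 0.918 0.074 0.390
  outer loop
   vertex 3.2 1.4 2.6
   vertex 3.8 2.4 1.0
   vertex 2.2 2.2 4.8
  endloop
 endfacet
 facet normal 0.175 -0.897 0.406
  outer loop
   vertex 3.2 1.4 2.6
   vertex 2.2 2.2 4.8
   vertex 0.4 0.4 1.6
  endloop
 endfacet
 facet normal -0.685 0.553 -0.474
  outer loop
   vertex 2.2 1.6 0.4
   vertex 0.4 0.4 1.6
   vertex 0.4 1.6 3.0
  endloop
 endfacet
 facet normal 0.515 -0.800 -0.307
  outer loop
   vertex 2.2 1.6 0.4
   vertex 3.8 2.4 1.0
   vertex 3.2 1.4 2.6
  endloop
 endfacet
 facet normal 0.407 -0.874 -0.264
  outer loop
   vertex 2.2 1.6 0.4
   vertex 3.2 1.4 2.6
   vertex 0.4 0.4 1.6
  endloop
 endfacet
 facet normal -0.555 0.738 -0.384
  outer loop
   vertex 2.4 3.0 2.8
   vertex 2.2 1.6 0.4
   vertex 0.4 1.6 3.0
  endloop
 endfacet
 facet normal -0.246 0.846 -0.473
  outer loop
   vertex 2.4 3.0 2.8
   vertex 3.8 2.4 1.0
   vertex 2.2 1.6 0.4
  endloop
 endfacet
 facet normal -0.535 0.802 0.267
  outer loop
   vertex 2.4 3.0 2.8
   vertex 0.4 1.6 3.0
   vertex 2.2 2.2 4.8
  endloop
 endfacet
 facet normal 0.694 0.642 0.326
  outer loop
   vertex 2.4 3.0 2.8
   vertex 2.2 2.2 4.8
   vertex 3.8 2.4 1.0
  endloop
 endfacet
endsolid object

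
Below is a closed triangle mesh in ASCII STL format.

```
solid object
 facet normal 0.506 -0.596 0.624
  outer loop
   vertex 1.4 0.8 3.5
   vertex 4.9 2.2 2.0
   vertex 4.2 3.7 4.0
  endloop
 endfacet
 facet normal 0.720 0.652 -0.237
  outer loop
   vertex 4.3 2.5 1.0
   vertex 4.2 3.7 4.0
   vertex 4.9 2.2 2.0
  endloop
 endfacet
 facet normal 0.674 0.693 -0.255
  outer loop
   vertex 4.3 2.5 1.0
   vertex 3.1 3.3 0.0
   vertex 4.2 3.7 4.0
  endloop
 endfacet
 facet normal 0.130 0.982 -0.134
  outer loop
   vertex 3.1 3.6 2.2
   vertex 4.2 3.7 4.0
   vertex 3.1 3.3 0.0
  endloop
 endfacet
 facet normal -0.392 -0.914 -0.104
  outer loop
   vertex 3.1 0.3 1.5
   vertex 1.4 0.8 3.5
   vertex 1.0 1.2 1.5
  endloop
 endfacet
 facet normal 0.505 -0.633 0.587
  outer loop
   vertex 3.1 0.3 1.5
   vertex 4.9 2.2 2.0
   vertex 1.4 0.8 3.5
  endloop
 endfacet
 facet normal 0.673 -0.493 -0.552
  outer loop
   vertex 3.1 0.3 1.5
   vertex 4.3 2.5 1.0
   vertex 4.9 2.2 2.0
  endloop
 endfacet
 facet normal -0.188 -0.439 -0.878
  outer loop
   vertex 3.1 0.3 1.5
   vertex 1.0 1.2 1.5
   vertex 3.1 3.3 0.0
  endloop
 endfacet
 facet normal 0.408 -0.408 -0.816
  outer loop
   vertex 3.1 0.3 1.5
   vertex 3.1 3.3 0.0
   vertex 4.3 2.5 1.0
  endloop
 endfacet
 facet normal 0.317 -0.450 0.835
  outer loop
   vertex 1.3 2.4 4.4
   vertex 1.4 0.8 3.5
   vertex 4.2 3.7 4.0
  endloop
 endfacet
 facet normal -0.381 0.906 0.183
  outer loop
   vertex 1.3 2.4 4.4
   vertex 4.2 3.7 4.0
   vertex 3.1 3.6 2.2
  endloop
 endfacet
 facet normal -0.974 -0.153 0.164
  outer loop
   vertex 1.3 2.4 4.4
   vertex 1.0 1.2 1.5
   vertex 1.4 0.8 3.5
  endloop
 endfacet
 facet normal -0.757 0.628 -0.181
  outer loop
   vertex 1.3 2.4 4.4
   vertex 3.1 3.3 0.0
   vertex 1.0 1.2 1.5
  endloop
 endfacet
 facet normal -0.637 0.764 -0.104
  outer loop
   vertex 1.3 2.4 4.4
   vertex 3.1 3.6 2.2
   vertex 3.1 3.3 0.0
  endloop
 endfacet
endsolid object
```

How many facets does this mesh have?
14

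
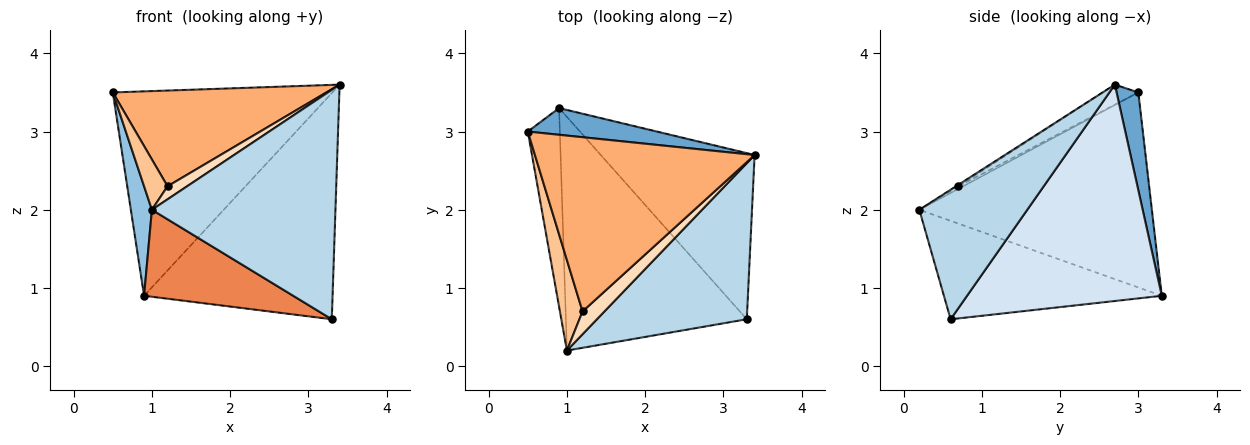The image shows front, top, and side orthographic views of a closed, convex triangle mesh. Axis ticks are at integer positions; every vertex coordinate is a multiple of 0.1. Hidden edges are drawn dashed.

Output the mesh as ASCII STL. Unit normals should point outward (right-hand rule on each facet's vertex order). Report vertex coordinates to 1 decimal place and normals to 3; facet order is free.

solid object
 facet normal 0.098 0.987 0.129
  outer loop
   vertex 0.9 3.3 0.9
   vertex 0.5 3.0 3.5
   vertex 3.4 2.7 3.6
  endloop
 endfacet
 facet normal -0.983 -0.089 -0.161
  outer loop
   vertex 0.9 3.3 0.9
   vertex 1.0 0.2 2.0
   vertex 0.5 3.0 3.5
  endloop
 endfacet
 facet normal 0.437 -0.744 0.506
  outer loop
   vertex 3.3 0.6 0.6
   vertex 3.4 2.7 3.6
   vertex 1.0 0.2 2.0
  endloop
 endfacet
 facet normal 0.640 0.619 -0.455
  outer loop
   vertex 3.3 0.6 0.6
   vertex 0.9 3.3 0.9
   vertex 3.4 2.7 3.6
  endloop
 endfacet
 facet normal -0.454 -0.311 -0.835
  outer loop
   vertex 3.3 0.6 0.6
   vertex 1.0 0.2 2.0
   vertex 0.9 3.3 0.9
  endloop
 endfacet
 facet normal -0.080 -0.480 0.874
  outer loop
   vertex 1.2 0.7 2.3
   vertex 3.4 2.7 3.6
   vertex 0.5 3.0 3.5
  endloop
 endfacet
 facet normal -0.097 -0.483 0.870
  outer loop
   vertex 1.2 0.7 2.3
   vertex 0.5 3.0 3.5
   vertex 1.0 0.2 2.0
  endloop
 endfacet
 facet normal -0.062 -0.495 0.867
  outer loop
   vertex 1.2 0.7 2.3
   vertex 1.0 0.2 2.0
   vertex 3.4 2.7 3.6
  endloop
 endfacet
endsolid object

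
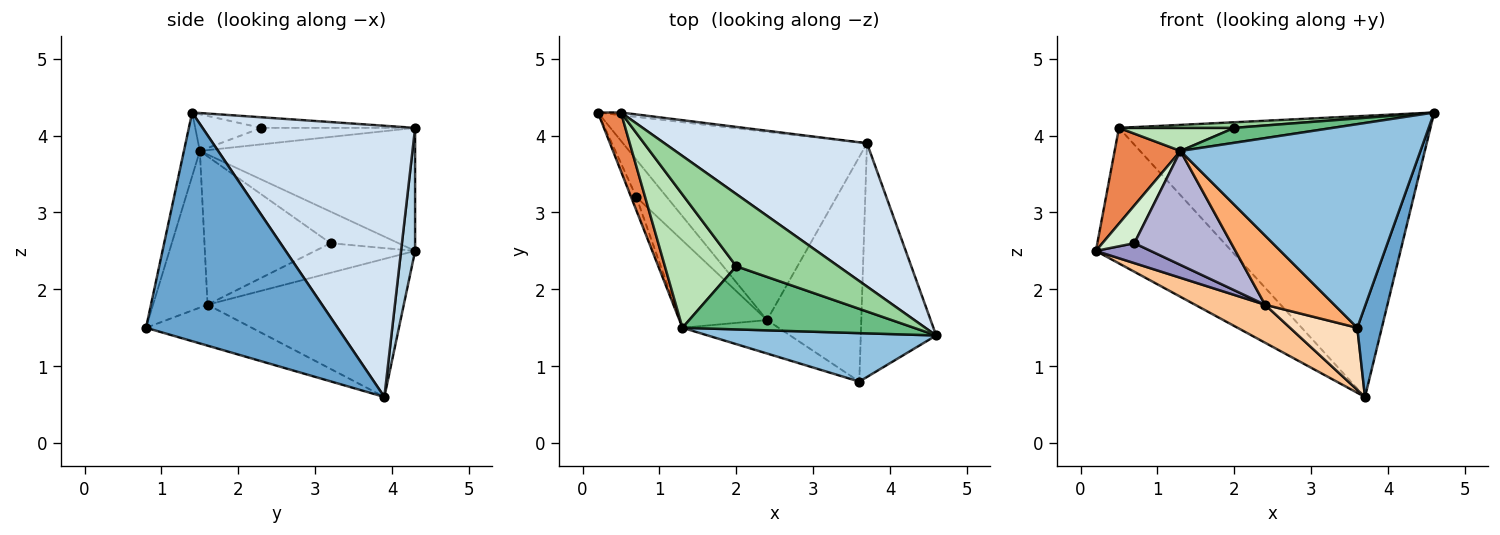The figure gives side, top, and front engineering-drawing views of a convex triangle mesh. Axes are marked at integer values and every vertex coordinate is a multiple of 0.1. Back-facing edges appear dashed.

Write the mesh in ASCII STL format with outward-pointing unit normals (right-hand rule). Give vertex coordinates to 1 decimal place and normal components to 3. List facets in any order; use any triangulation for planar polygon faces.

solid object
 facet normal 0.943 -0.121 -0.311
  outer loop
   vertex 3.6 0.8 1.5
   vertex 3.7 3.9 0.6
   vertex 4.6 1.4 4.3
  endloop
 endfacet
 facet normal -0.064 -0.971 0.231
  outer loop
   vertex 1.3 1.5 3.8
   vertex 3.6 0.8 1.5
   vertex 4.6 1.4 4.3
  endloop
 endfacet
 facet normal 0.103 0.994 -0.019
  outer loop
   vertex 0.5 4.3 4.1
   vertex 3.7 3.9 0.6
   vertex 0.2 4.3 2.5
  endloop
 endfacet
 facet normal 0.520 0.761 0.388
  outer loop
   vertex 0.5 4.3 4.1
   vertex 4.6 1.4 4.3
   vertex 3.7 3.9 0.6
  endloop
 endfacet
 facet normal -0.941 -0.288 0.176
  outer loop
   vertex 0.5 4.3 4.1
   vertex 0.2 4.3 2.5
   vertex 1.3 1.5 3.8
  endloop
 endfacet
 facet normal -0.578 -0.735 -0.355
  outer loop
   vertex 2.4 1.6 1.8
   vertex 3.6 0.8 1.5
   vertex 1.3 1.5 3.8
  endloop
 endfacet
 facet normal -0.485 -0.173 -0.857
  outer loop
   vertex 2.4 1.6 1.8
   vertex 0.2 4.3 2.5
   vertex 3.7 3.9 0.6
  endloop
 endfacet
 facet normal -0.386 -0.246 -0.889
  outer loop
   vertex 2.4 1.6 1.8
   vertex 3.7 3.9 0.6
   vertex 3.6 0.8 1.5
  endloop
 endfacet
 facet normal -0.153 -0.227 0.962
  outer loop
   vertex 2.0 2.3 4.1
   vertex 1.3 1.5 3.8
   vertex 4.6 1.4 4.3
  endloop
 endfacet
 facet normal -0.103 -0.077 0.992
  outer loop
   vertex 2.0 2.3 4.1
   vertex 4.6 1.4 4.3
   vertex 0.5 4.3 4.1
  endloop
 endfacet
 facet normal -0.222 -0.166 0.961
  outer loop
   vertex 2.0 2.3 4.1
   vertex 0.5 4.3 4.1
   vertex 1.3 1.5 3.8
  endloop
 endfacet
 facet normal -0.895 -0.420 -0.148
  outer loop
   vertex 0.7 3.2 2.6
   vertex 1.3 1.5 3.8
   vertex 0.2 4.3 2.5
  endloop
 endfacet
 facet normal -0.651 -0.357 -0.670
  outer loop
   vertex 0.7 3.2 2.6
   vertex 0.2 4.3 2.5
   vertex 2.4 1.6 1.8
  endloop
 endfacet
 facet normal -0.719 -0.552 -0.423
  outer loop
   vertex 0.7 3.2 2.6
   vertex 2.4 1.6 1.8
   vertex 1.3 1.5 3.8
  endloop
 endfacet
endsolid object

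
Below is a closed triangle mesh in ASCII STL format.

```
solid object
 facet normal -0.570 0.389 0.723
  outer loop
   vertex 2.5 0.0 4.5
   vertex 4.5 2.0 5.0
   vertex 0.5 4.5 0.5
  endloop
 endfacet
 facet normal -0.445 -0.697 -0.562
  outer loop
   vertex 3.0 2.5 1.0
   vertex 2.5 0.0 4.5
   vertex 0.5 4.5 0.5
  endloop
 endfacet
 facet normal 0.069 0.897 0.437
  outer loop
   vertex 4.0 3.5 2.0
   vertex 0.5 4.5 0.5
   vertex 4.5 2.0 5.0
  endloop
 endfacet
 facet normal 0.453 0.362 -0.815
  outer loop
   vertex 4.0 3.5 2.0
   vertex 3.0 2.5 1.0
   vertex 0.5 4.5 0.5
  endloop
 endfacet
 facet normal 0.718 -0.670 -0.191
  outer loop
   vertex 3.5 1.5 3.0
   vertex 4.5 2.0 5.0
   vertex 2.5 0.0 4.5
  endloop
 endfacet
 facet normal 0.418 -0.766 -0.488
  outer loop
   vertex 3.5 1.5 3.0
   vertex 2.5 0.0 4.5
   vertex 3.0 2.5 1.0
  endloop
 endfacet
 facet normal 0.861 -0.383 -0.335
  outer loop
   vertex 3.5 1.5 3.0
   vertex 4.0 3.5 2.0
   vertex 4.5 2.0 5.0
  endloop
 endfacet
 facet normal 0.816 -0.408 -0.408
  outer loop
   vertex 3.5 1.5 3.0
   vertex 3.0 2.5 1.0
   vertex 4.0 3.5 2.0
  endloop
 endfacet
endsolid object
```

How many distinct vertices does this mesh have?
6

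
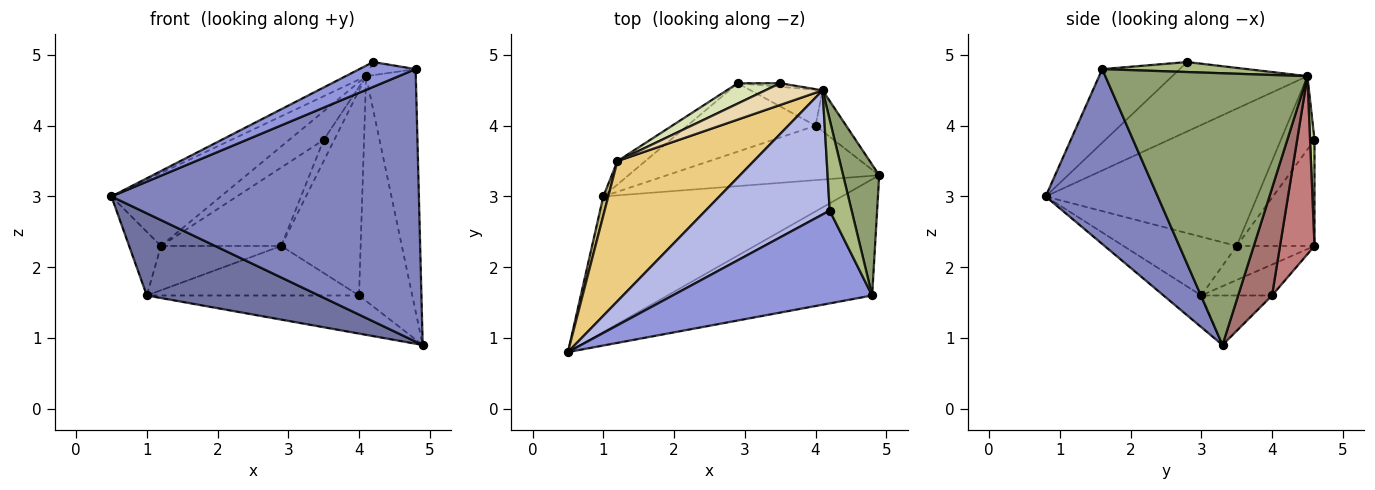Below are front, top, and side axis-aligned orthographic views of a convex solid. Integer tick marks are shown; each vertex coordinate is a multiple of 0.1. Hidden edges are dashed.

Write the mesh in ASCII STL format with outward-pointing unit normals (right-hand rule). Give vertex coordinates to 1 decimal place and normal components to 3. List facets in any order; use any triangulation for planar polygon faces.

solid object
 facet normal -0.113 -0.515 -0.850
  outer loop
   vertex 1.0 3.0 1.6
   vertex 4.9 3.3 0.9
   vertex 0.5 0.8 3.0
  endloop
 endfacet
 facet normal 0.318 -0.872 -0.372
  outer loop
   vertex 4.8 1.6 4.8
   vertex 0.5 0.8 3.0
   vertex 4.9 3.3 0.9
  endloop
 endfacet
 facet normal -0.336 -0.244 0.910
  outer loop
   vertex 4.8 1.6 4.8
   vertex 4.2 2.8 4.9
   vertex 0.5 0.8 3.0
  endloop
 endfacet
 facet normal -0.487 0.074 0.870
  outer loop
   vertex 4.1 4.5 4.7
   vertex 0.5 0.8 3.0
   vertex 4.2 2.8 4.9
  endloop
 endfacet
 facet normal 0.963 0.237 0.128
  outer loop
   vertex 4.1 4.5 4.7
   vertex 4.8 1.6 4.8
   vertex 4.9 3.3 0.9
  endloop
 endfacet
 facet normal 0.411 0.130 0.902
  outer loop
   vertex 4.1 4.5 4.7
   vertex 4.2 2.8 4.9
   vertex 4.8 1.6 4.8
  endloop
 endfacet
 facet normal 0.380 0.912 -0.152
  outer loop
   vertex 2.9 4.6 2.3
   vertex 3.5 4.6 3.8
   vertex 4.1 4.5 4.7
  endloop
 endfacet
 facet normal -0.531 0.820 0.212
  outer loop
   vertex 1.2 3.5 2.3
   vertex 3.5 4.6 3.8
   vertex 2.9 4.6 2.3
  endloop
 endfacet
 facet normal -0.496 0.767 -0.406
  outer loop
   vertex 1.2 3.5 2.3
   vertex 2.9 4.6 2.3
   vertex 1.0 3.0 1.6
  endloop
 endfacet
 facet normal -0.959 0.270 0.081
  outer loop
   vertex 1.2 3.5 2.3
   vertex 1.0 3.0 1.6
   vertex 0.5 0.8 3.0
  endloop
 endfacet
 facet normal -0.666 0.344 0.662
  outer loop
   vertex 1.2 3.5 2.3
   vertex 0.5 0.8 3.0
   vertex 4.1 4.5 4.7
  endloop
 endfacet
 facet normal -0.613 0.629 0.478
  outer loop
   vertex 1.2 3.5 2.3
   vertex 4.1 4.5 4.7
   vertex 3.5 4.6 3.8
  endloop
 endfacet
 facet normal 0.531 0.834 -0.152
  outer loop
   vertex 4.0 4.0 1.6
   vertex 4.1 4.5 4.7
   vertex 4.9 3.3 0.9
  endloop
 endfacet
 facet normal 0.393 0.906 -0.159
  outer loop
   vertex 4.0 4.0 1.6
   vertex 2.9 4.6 2.3
   vertex 4.1 4.5 4.7
  endloop
 endfacet
 facet normal -0.188 0.563 -0.805
  outer loop
   vertex 4.0 4.0 1.6
   vertex 4.9 3.3 0.9
   vertex 1.0 3.0 1.6
  endloop
 endfacet
 facet normal -0.192 0.576 -0.795
  outer loop
   vertex 4.0 4.0 1.6
   vertex 1.0 3.0 1.6
   vertex 2.9 4.6 2.3
  endloop
 endfacet
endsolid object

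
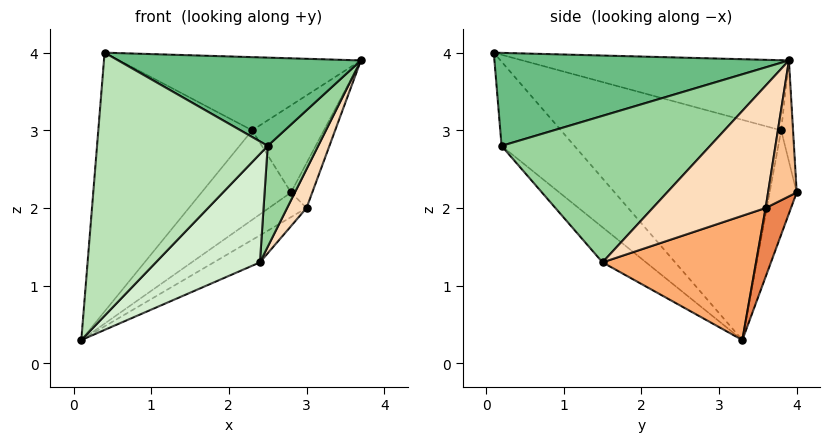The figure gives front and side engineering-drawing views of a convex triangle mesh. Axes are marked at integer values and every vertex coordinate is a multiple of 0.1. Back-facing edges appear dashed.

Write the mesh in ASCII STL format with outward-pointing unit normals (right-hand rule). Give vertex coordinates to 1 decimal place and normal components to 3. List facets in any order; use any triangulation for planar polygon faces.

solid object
 facet normal -0.715 0.499 0.490
  outer loop
   vertex 2.3 3.8 3.0
   vertex 0.1 3.3 0.3
   vertex 0.4 0.1 4.0
  endloop
 endfacet
 facet normal -0.504 0.457 0.733
  outer loop
   vertex 2.3 3.8 3.0
   vertex 0.4 0.1 4.0
   vertex 3.7 3.9 3.9
  endloop
 endfacet
 facet normal -0.289 0.956 0.058
  outer loop
   vertex 2.3 3.8 3.0
   vertex 2.8 4.0 2.2
   vertex 0.1 3.3 0.3
  endloop
 endfacet
 facet normal -0.162 0.976 0.143
  outer loop
   vertex 2.3 3.8 3.0
   vertex 3.7 3.9 3.9
   vertex 2.8 4.0 2.2
  endloop
 endfacet
 facet normal 0.376 0.558 -0.740
  outer loop
   vertex 3.0 3.6 2.0
   vertex 0.1 3.3 0.3
   vertex 2.8 4.0 2.2
  endloop
 endfacet
 facet normal 0.489 0.147 -0.860
  outer loop
   vertex 3.0 3.6 2.0
   vertex 2.4 1.5 1.3
   vertex 0.1 3.3 0.3
  endloop
 endfacet
 facet normal 0.748 0.556 -0.363
  outer loop
   vertex 3.0 3.6 2.0
   vertex 2.8 4.0 2.2
   vertex 3.7 3.9 3.9
  endloop
 endfacet
 facet normal 0.934 -0.161 -0.319
  outer loop
   vertex 3.0 3.6 2.0
   vertex 3.7 3.9 3.9
   vertex 2.4 1.5 1.3
  endloop
 endfacet
 facet normal 0.471 -0.388 0.792
  outer loop
   vertex 2.5 0.2 2.8
   vertex 3.7 3.9 3.9
   vertex 0.4 0.1 4.0
  endloop
 endfacet
 facet normal 0.939 -0.227 -0.260
  outer loop
   vertex 2.5 0.2 2.8
   vertex 2.4 1.5 1.3
   vertex 3.7 3.9 3.9
  endloop
 endfacet
 facet normal -0.312 -0.731 -0.607
  outer loop
   vertex 2.5 0.2 2.8
   vertex 0.4 0.1 4.0
   vertex 0.1 3.3 0.3
  endloop
 endfacet
 facet normal -0.305 -0.730 -0.612
  outer loop
   vertex 2.5 0.2 2.8
   vertex 0.1 3.3 0.3
   vertex 2.4 1.5 1.3
  endloop
 endfacet
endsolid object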